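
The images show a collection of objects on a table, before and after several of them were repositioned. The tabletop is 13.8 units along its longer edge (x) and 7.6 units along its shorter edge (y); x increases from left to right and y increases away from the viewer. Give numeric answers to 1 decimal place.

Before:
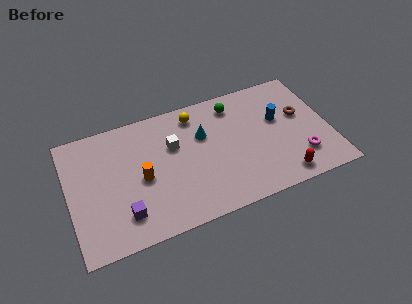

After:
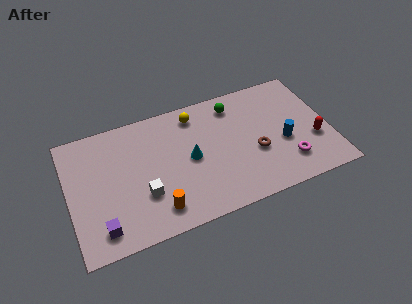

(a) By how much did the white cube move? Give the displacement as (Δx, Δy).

(-1.8, -2.4)

From the two frames, the white cube sits at roughly (5.6, 4.9) before and (3.8, 2.5) after.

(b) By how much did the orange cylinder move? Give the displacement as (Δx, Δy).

(0.6, -2.1)

The orange cylinder was at about (3.8, 3.5) and moved to about (4.4, 1.4).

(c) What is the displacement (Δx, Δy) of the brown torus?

(-2.6, -1.5)

From the two frames, the brown torus sits at roughly (12.4, 4.5) before and (9.8, 3.0) after.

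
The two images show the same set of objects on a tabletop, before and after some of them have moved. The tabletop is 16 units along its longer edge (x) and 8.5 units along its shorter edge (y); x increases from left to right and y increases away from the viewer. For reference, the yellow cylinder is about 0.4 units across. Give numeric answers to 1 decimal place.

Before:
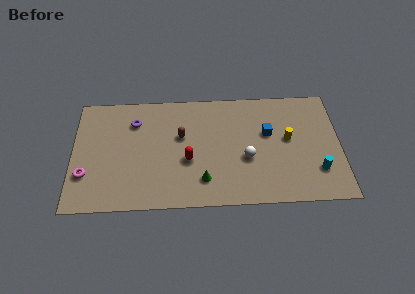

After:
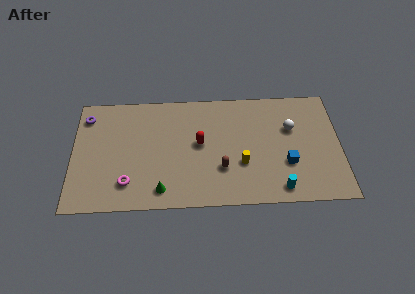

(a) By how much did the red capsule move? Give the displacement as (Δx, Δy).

(0.7, 1.2)

From the two frames, the red capsule sits at roughly (6.9, 3.4) before and (7.6, 4.6) after.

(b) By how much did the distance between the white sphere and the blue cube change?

+0.4

Before: roughly 2.2 units apart; after: 2.6. That's 0.4 units further apart.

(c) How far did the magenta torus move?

2.6

The magenta torus was near (0.8, 2.6) before and (3.3, 1.9) after, so it travelled √(2.5² + 0.7²) ≈ 2.6 units.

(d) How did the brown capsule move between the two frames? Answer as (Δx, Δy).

(2.4, -2.5)

The brown capsule was at about (6.5, 5.2) and moved to about (8.9, 2.7).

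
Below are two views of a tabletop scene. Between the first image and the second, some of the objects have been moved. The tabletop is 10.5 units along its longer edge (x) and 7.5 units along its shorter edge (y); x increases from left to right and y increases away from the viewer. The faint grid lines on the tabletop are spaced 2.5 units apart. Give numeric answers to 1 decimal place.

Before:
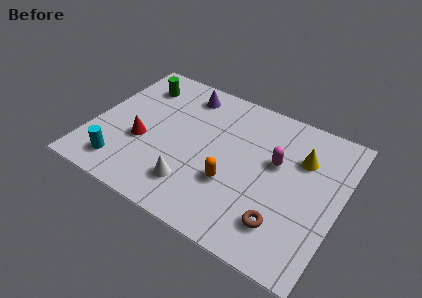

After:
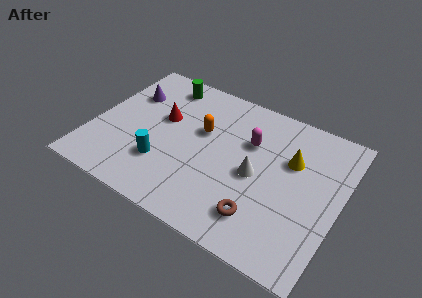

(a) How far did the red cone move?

1.7

The red cone moved from about (2.2, 2.9) to (2.8, 4.5), a distance of √(0.6² + 1.6²) ≈ 1.7.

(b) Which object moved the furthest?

the white cone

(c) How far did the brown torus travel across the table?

0.9

The brown torus moved from about (8.4, 1.7) to (7.5, 1.6), a distance of √(0.9² + 0.1²) ≈ 0.9.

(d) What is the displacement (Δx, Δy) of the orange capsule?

(-1.6, 2.0)

From the two frames, the orange capsule sits at roughly (6.1, 2.6) before and (4.5, 4.6) after.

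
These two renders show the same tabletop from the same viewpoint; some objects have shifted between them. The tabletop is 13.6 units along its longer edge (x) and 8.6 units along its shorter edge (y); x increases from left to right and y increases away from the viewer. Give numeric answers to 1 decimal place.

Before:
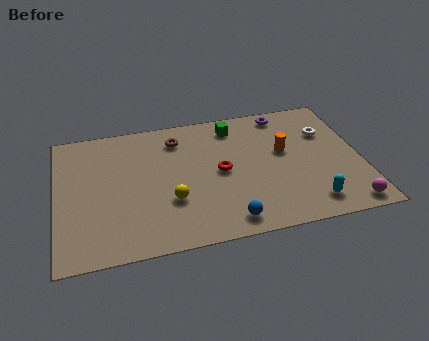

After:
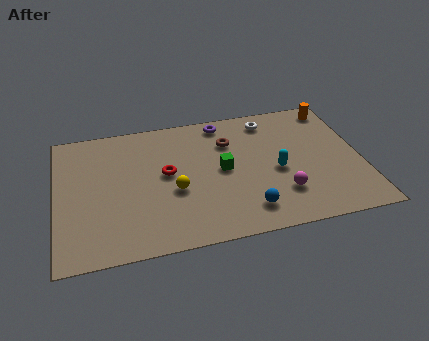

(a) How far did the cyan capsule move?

2.7

The cyan capsule was near (11.1, 1.4) before and (9.8, 3.8) after, so it travelled √(1.3² + 2.4²) ≈ 2.7 units.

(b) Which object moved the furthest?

the orange cylinder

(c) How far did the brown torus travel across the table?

2.4

The brown torus was near (5.5, 6.9) before and (7.8, 6.2) after, so it travelled √(2.3² + 0.7²) ≈ 2.4 units.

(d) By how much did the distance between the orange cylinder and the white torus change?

+0.8

They were about 2.2 units apart before and 3.0 after — 0.8 units further apart.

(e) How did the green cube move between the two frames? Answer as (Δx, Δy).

(-0.7, -2.8)

The green cube started near (8.1, 7.2) and ended near (7.4, 4.4).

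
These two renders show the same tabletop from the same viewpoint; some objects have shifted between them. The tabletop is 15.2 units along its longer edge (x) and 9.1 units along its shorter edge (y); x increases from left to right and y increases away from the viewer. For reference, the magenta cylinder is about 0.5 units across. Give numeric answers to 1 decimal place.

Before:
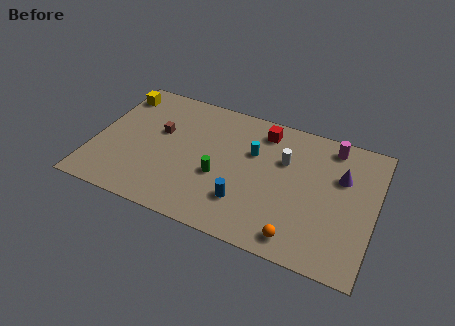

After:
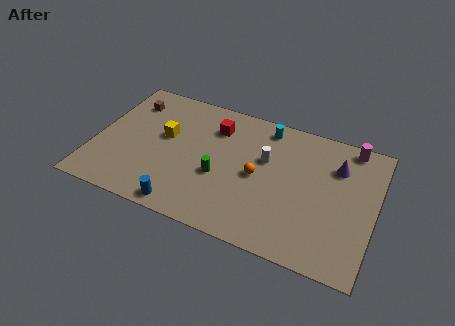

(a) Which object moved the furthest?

the orange sphere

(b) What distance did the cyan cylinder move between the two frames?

2.1

The cyan cylinder was near (8.5, 5.9) before and (9.0, 7.9) after, so it travelled √(0.5² + 2.0²) ≈ 2.1 units.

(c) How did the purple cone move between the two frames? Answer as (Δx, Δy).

(-0.3, 0.6)

The purple cone was at about (13.3, 6.0) and moved to about (13.0, 6.6).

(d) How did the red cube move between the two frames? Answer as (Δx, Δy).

(-2.6, -0.7)

The red cube started near (8.9, 7.6) and ended near (6.3, 6.9).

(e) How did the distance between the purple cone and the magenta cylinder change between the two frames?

-0.3

They were about 2.0 units apart before and 1.7 after — 0.3 units closer together.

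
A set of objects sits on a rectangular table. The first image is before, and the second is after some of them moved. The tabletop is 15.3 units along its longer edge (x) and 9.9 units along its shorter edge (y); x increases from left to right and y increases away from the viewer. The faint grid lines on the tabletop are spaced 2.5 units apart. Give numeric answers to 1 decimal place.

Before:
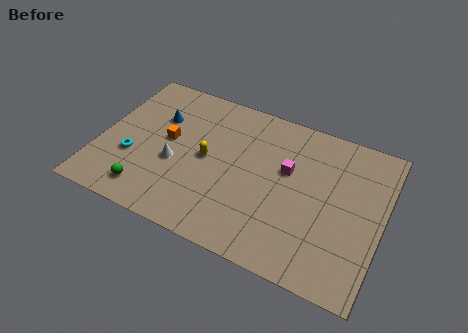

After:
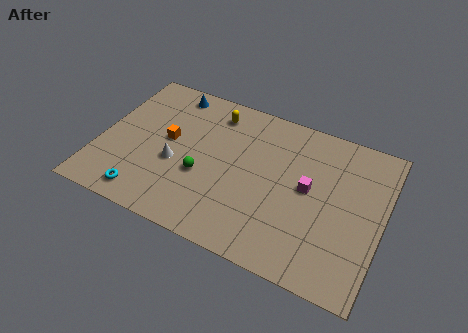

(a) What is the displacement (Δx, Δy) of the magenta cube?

(1.2, -0.7)

From the two frames, the magenta cube sits at roughly (10.1, 6.0) before and (11.3, 5.3) after.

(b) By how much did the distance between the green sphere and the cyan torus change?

+1.6

The distance was about 2.2 in the first image and 3.8 in the second, so they moved 1.6 units further apart.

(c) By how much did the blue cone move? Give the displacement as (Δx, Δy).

(0.4, 2.0)

The blue cone was at about (2.9, 6.7) and moved to about (3.3, 8.7).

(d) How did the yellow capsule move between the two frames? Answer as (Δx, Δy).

(0.0, 3.2)

The yellow capsule was at about (5.8, 5.0) and moved to about (5.8, 8.2).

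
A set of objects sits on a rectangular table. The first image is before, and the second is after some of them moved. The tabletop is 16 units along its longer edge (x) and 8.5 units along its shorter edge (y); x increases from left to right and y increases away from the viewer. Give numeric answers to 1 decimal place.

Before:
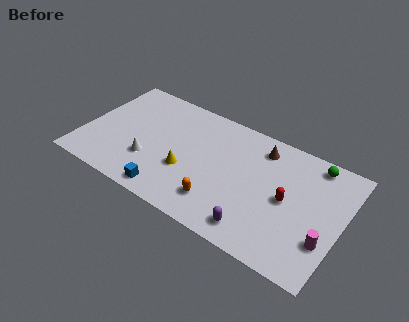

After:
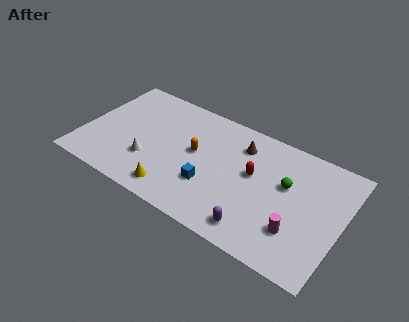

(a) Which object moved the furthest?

the orange capsule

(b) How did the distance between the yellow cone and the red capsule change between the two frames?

-0.5

Before: roughly 6.2 units apart; after: 5.7. That's 0.5 units closer together.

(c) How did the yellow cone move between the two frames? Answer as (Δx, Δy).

(-0.5, -1.8)

From the two frames, the yellow cone sits at roughly (6.6, 3.1) before and (6.1, 1.3) after.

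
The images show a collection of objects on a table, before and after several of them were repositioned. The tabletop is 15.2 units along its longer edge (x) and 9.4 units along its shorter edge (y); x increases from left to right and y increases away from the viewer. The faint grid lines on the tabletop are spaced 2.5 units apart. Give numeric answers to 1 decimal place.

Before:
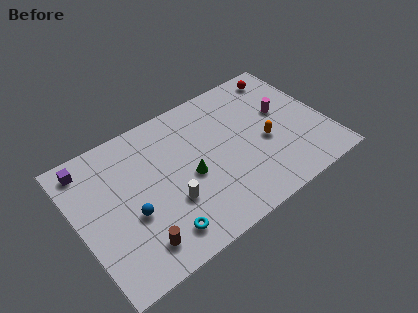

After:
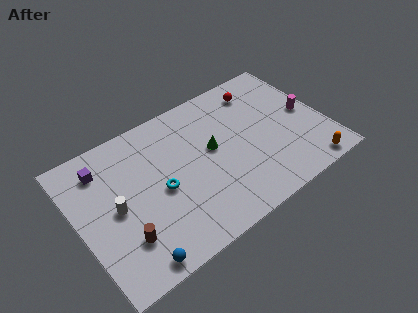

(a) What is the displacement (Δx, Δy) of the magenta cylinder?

(1.4, -0.8)

From the two frames, the magenta cylinder sits at roughly (12.8, 5.5) before and (14.2, 4.7) after.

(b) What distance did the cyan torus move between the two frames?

2.7

The cyan torus was near (4.4, 1.6) before and (4.9, 4.3) after, so it travelled √(0.5² + 2.7²) ≈ 2.7 units.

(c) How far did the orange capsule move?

3.7

The orange capsule moved from about (11.4, 4.0) to (13.5, 0.9), a distance of √(2.1² + 3.1²) ≈ 3.7.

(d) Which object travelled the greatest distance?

the orange capsule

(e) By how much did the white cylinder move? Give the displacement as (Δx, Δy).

(-3.1, 1.4)

From the two frames, the white cylinder sits at roughly (5.3, 3.2) before and (2.2, 4.6) after.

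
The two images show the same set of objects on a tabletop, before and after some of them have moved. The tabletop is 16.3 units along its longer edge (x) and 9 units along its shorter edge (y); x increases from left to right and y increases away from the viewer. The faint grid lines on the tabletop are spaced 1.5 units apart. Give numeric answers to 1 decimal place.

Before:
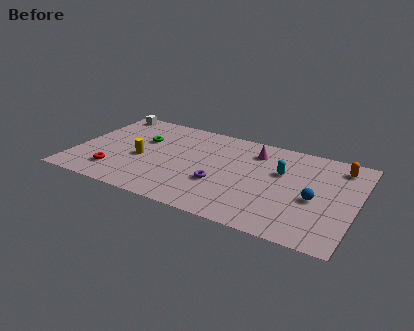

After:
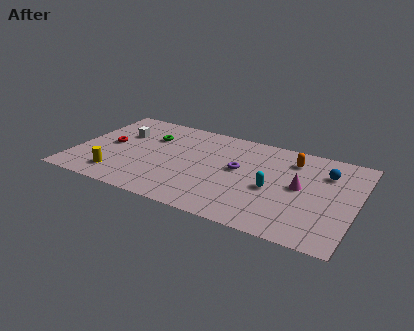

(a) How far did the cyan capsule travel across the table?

1.8

The cyan capsule moved from about (11.9, 5.7) to (11.6, 3.9), a distance of √(0.3² + 1.8²) ≈ 1.8.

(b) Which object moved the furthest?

the magenta cone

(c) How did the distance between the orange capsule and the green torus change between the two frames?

-3.2

Before: roughly 11.5 units apart; after: 8.3. That's 3.2 units closer together.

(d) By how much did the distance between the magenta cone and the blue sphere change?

-2.7

They were about 5.0 units apart before and 2.3 after — 2.7 units closer together.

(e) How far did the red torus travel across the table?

2.7

The red torus moved from about (2.6, 2.0) to (1.9, 4.6), a distance of √(0.7² + 2.6²) ≈ 2.7.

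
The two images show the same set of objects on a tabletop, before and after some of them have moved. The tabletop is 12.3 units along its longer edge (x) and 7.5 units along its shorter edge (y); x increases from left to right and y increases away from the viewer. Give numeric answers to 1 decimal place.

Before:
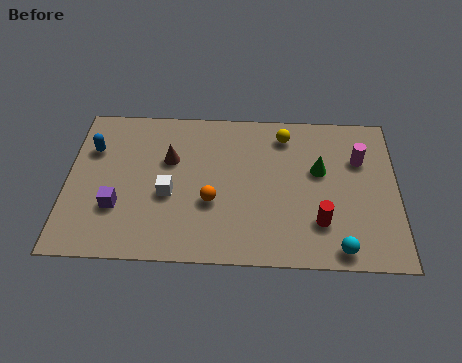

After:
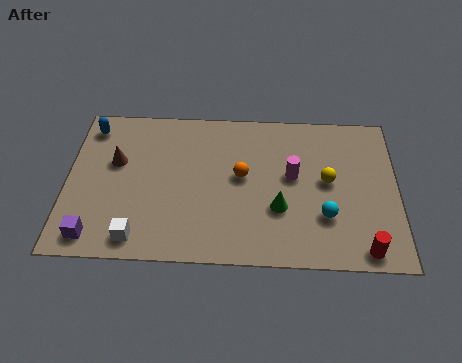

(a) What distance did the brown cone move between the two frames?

2.0

The brown cone moved from about (3.8, 4.8) to (1.8, 4.6), a distance of √(2.0² + 0.2²) ≈ 2.0.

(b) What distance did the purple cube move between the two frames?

1.6

From (1.9, 2.4) to (1.1, 1.0), the purple cube covered √(0.8² + 1.4²) ≈ 1.6 units.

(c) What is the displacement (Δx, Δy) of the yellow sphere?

(1.6, -2.2)

The yellow sphere was at about (8.1, 6.2) and moved to about (9.7, 4.0).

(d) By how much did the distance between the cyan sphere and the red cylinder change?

+0.7

They were about 1.4 units apart before and 2.1 after — 0.7 units further apart.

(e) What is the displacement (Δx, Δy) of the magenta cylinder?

(-2.5, -0.9)

From the two frames, the magenta cylinder sits at roughly (10.9, 5.1) before and (8.4, 4.2) after.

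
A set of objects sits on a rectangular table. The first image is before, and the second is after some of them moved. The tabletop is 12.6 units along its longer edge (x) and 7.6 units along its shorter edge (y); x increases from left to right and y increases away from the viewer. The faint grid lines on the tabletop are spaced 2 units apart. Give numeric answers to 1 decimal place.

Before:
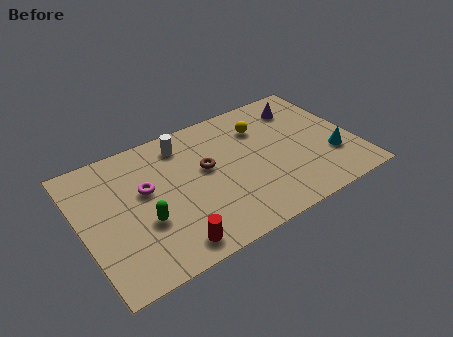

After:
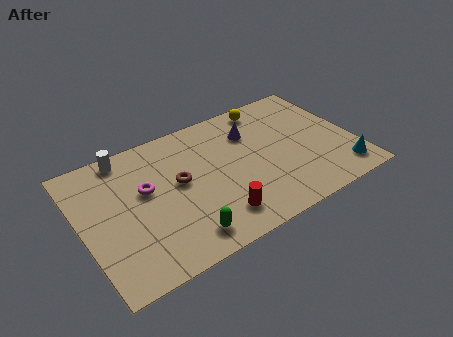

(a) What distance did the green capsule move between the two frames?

2.2

The green capsule was near (2.7, 2.8) before and (4.2, 1.2) after, so it travelled √(1.5² + 1.6²) ≈ 2.2 units.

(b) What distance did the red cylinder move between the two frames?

2.3

From (3.6, 1.0) to (5.8, 1.5), the red cylinder covered √(2.2² + 0.5²) ≈ 2.3 units.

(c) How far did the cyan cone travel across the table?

1.1

The cyan cone moved from about (11.4, 2.4) to (11.7, 1.3), a distance of √(0.3² + 1.1²) ≈ 1.1.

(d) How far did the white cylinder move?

2.6

The white cylinder was near (5.0, 6.3) before and (2.4, 6.8) after, so it travelled √(2.6² + 0.5²) ≈ 2.6 units.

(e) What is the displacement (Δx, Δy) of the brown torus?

(-1.3, -0.2)

From the two frames, the brown torus sits at roughly (5.8, 4.4) before and (4.5, 4.2) after.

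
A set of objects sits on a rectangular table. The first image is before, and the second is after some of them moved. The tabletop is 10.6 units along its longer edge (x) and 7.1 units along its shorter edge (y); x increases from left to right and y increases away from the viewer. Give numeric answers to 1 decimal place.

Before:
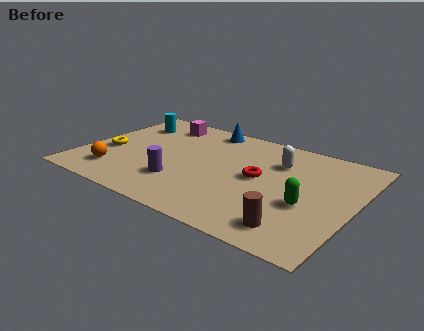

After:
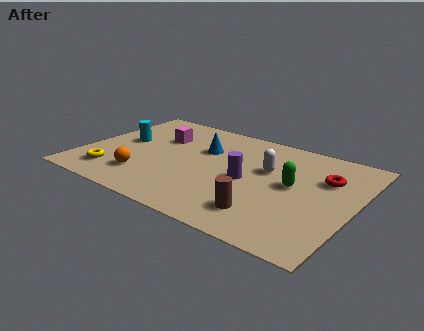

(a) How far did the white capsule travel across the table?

0.8

The white capsule was near (7.4, 5.1) before and (7.1, 4.4) after, so it travelled √(0.3² + 0.7²) ≈ 0.8 units.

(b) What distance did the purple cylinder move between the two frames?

2.7

The purple cylinder was near (4.1, 2.0) before and (6.5, 3.3) after, so it travelled √(2.4² + 1.3²) ≈ 2.7 units.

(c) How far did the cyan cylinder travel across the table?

1.5

The cyan cylinder moved from about (1.3, 5.4) to (1.4, 3.9), a distance of √(0.1² + 1.5²) ≈ 1.5.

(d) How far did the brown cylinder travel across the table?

1.2

The brown cylinder moved from about (8.7, 1.2) to (7.5, 1.5), a distance of √(1.2² + 0.3²) ≈ 1.2.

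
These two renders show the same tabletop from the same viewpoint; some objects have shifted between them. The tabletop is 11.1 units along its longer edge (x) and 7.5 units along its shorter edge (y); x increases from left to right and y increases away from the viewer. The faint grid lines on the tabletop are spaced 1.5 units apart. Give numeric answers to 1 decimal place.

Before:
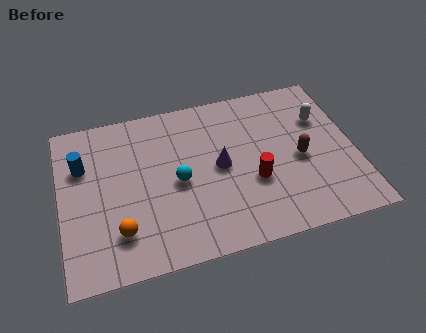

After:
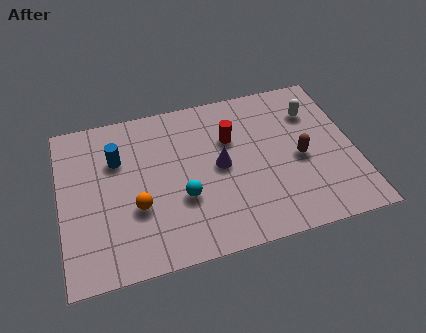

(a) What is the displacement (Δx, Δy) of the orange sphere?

(0.7, 0.9)

The orange sphere was at about (2.1, 1.8) and moved to about (2.8, 2.7).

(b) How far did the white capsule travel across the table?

0.5

The white capsule was near (10.0, 5.1) before and (9.7, 5.5) after, so it travelled √(0.3² + 0.4²) ≈ 0.5 units.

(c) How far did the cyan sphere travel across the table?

0.8

The cyan sphere moved from about (4.4, 3.5) to (4.5, 2.7), a distance of √(0.1² + 0.8²) ≈ 0.8.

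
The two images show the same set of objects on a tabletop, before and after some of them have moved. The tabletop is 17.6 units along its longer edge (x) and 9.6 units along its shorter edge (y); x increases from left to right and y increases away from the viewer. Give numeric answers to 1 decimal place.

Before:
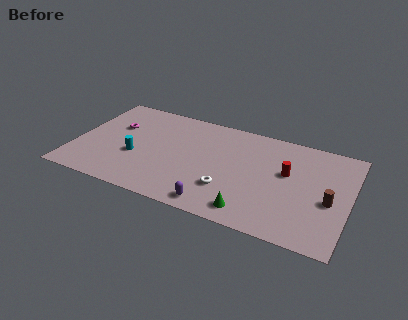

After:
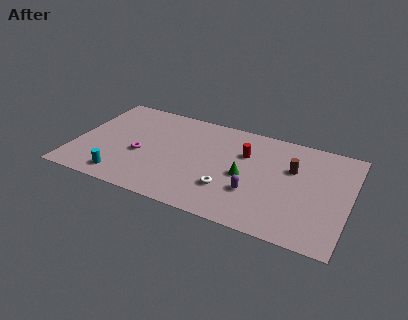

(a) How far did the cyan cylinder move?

2.4

From (4.0, 3.7) to (3.4, 1.4), the cyan cylinder covered √(0.6² + 2.3²) ≈ 2.4 units.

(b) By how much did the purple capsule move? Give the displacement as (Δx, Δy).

(2.2, 2.0)

The purple capsule was at about (9.5, 1.1) and moved to about (11.7, 3.1).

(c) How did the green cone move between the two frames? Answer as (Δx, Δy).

(-0.7, 3.0)

The green cone started near (11.7, 1.4) and ended near (11.0, 4.4).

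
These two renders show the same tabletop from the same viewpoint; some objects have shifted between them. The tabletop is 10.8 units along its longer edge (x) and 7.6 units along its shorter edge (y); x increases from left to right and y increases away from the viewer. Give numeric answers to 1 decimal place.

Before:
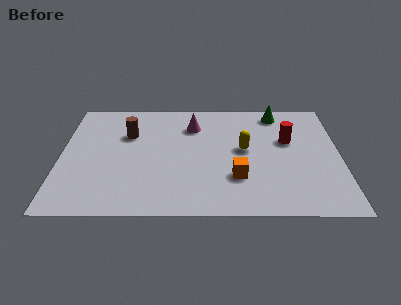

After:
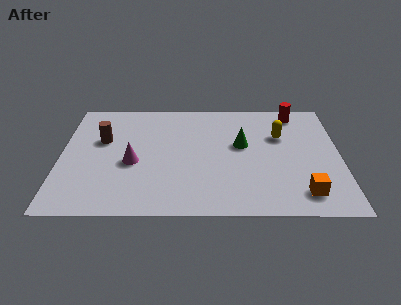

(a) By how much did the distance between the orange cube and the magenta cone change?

+3.0

Before: roughly 3.8 units apart; after: 6.8. That's 3.0 units further apart.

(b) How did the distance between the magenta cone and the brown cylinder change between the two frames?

-0.7

They were about 2.6 units apart before and 1.9 after — 0.7 units closer together.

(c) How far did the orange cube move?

2.7

From (6.8, 2.3) to (9.3, 1.3), the orange cube covered √(2.5² + 1.0²) ≈ 2.7 units.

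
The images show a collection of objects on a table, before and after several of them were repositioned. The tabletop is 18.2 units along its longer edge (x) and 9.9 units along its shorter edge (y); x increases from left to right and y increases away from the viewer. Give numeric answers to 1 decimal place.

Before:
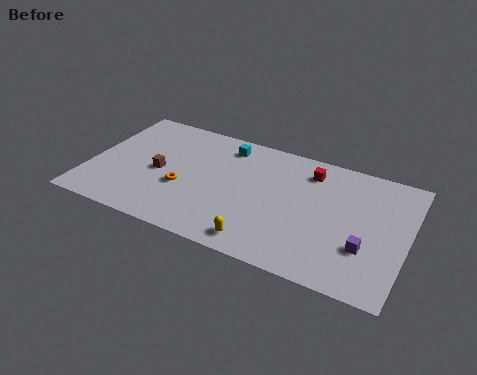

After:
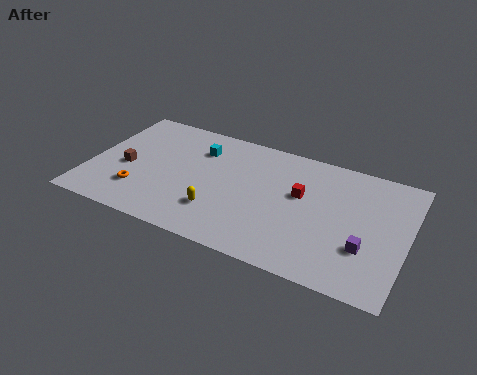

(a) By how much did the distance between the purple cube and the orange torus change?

+2.4

The distance was about 10.5 in the first image and 12.9 in the second, so they moved 2.4 units further apart.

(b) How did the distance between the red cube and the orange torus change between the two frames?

+1.5

The distance was about 8.1 in the first image and 9.6 in the second, so they moved 1.5 units further apart.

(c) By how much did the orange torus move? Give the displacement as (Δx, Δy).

(-2.4, -1.2)

From the two frames, the orange torus sits at roughly (5.5, 3.8) before and (3.1, 2.6) after.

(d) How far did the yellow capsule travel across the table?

3.0

The yellow capsule was near (10.3, 1.3) before and (7.7, 2.7) after, so it travelled √(2.6² + 1.4²) ≈ 3.0 units.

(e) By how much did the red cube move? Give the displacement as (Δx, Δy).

(-0.3, -2.1)

From the two frames, the red cube sits at roughly (12.4, 8.0) before and (12.1, 5.9) after.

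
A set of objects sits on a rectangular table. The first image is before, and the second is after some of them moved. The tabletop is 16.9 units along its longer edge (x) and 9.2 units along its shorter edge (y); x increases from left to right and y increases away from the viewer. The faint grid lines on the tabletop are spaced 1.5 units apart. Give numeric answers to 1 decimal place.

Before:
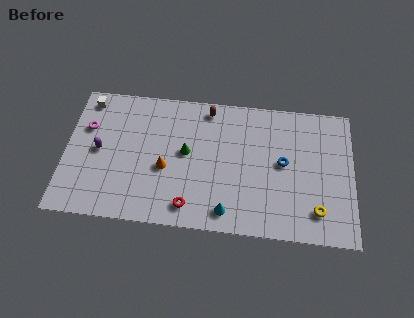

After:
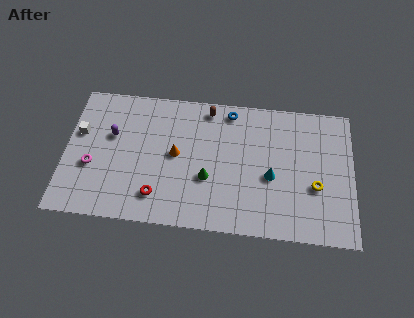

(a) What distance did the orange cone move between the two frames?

1.2

The orange cone was near (5.9, 3.8) before and (6.5, 4.8) after, so it travelled √(0.6² + 1.0²) ≈ 1.2 units.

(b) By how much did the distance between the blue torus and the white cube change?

-2.9

They were about 12.0 units apart before and 9.1 after — 2.9 units closer together.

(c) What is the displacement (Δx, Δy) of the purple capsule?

(0.7, 1.1)

The purple capsule was at about (2.0, 4.6) and moved to about (2.7, 5.7).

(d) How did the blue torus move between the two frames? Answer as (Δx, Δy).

(-3.2, 3.2)

The blue torus was at about (12.8, 4.9) and moved to about (9.6, 8.1).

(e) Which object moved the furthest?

the blue torus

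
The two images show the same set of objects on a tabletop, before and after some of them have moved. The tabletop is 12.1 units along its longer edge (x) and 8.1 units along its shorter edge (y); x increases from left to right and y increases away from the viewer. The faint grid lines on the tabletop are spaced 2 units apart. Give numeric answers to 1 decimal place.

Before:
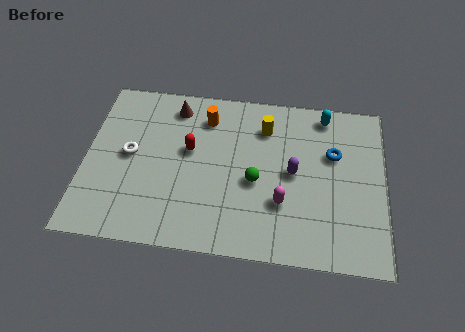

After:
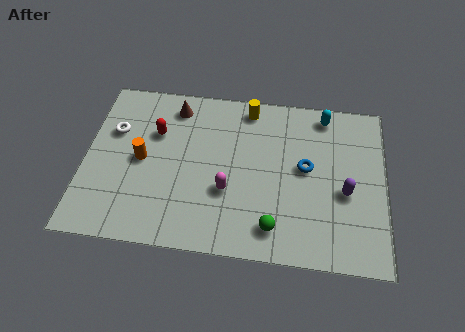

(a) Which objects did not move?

the brown cone and the cyan capsule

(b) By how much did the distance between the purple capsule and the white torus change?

+3.0

The distance was about 6.6 in the first image and 9.6 in the second, so they moved 3.0 units further apart.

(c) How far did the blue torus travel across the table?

1.4

The blue torus moved from about (10.0, 5.2) to (8.9, 4.4), a distance of √(1.1² + 0.8²) ≈ 1.4.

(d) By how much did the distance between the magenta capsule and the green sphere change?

+1.0

Before: roughly 1.4 units apart; after: 2.4. That's 1.0 units further apart.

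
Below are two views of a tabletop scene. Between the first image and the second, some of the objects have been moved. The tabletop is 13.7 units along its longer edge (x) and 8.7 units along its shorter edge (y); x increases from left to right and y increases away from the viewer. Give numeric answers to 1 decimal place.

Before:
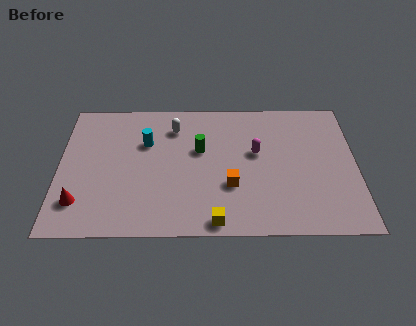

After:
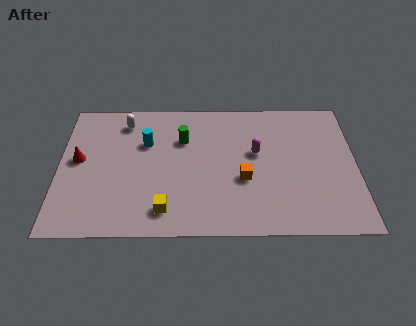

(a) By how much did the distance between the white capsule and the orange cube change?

+2.1

The distance was about 4.6 in the first image and 6.7 in the second, so they moved 2.1 units further apart.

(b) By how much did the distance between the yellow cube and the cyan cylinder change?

-1.5

They were about 5.9 units apart before and 4.4 after — 1.5 units closer together.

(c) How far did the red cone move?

2.7

From (1.0, 2.0) to (0.9, 4.7), the red cone covered √(0.1² + 2.7²) ≈ 2.7 units.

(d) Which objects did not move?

the magenta capsule and the cyan cylinder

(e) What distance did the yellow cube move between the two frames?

2.4

The yellow cube was near (7.2, 0.8) before and (4.9, 1.5) after, so it travelled √(2.3² + 0.7²) ≈ 2.4 units.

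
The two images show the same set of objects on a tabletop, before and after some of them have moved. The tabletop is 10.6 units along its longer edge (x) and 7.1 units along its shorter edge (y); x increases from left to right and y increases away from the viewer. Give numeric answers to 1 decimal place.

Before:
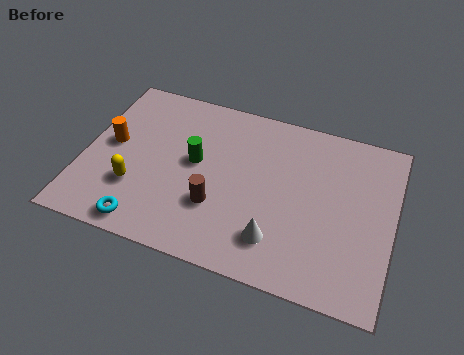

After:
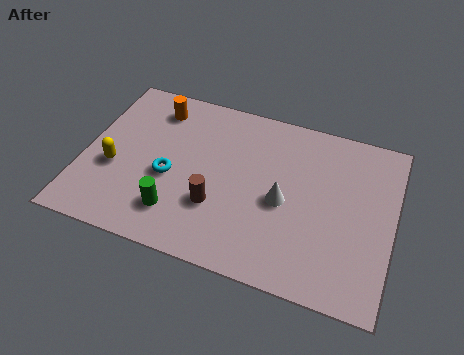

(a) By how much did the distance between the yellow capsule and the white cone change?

+0.9

They were about 4.9 units apart before and 5.8 after — 0.9 units further apart.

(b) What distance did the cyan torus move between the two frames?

2.3

From (2.4, 0.8) to (3.0, 3.0), the cyan torus covered √(0.6² + 2.2²) ≈ 2.3 units.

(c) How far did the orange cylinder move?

2.4

From (0.9, 3.8) to (2.2, 5.8), the orange cylinder covered √(1.3² + 2.0²) ≈ 2.4 units.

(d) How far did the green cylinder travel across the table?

2.3

The green cylinder moved from about (3.8, 3.9) to (3.4, 1.6), a distance of √(0.4² + 2.3²) ≈ 2.3.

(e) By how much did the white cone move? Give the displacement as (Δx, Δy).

(0.1, 1.6)

The white cone was at about (6.8, 1.6) and moved to about (6.9, 3.2).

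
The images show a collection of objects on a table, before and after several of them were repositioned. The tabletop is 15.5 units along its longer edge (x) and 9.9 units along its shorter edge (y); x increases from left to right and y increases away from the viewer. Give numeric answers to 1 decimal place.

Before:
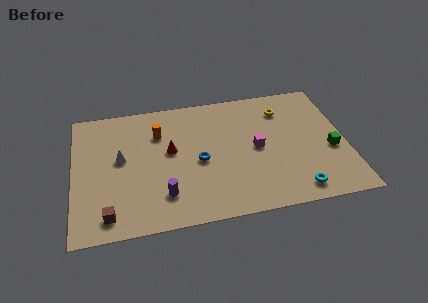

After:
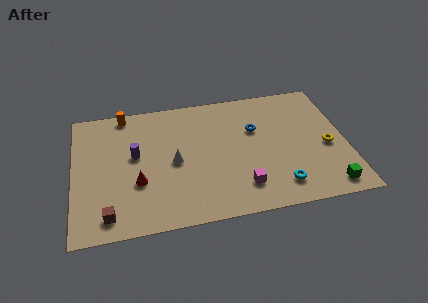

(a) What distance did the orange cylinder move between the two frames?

2.7

The orange cylinder moved from about (4.9, 7.1) to (3.0, 9.0), a distance of √(1.9² + 1.9²) ≈ 2.7.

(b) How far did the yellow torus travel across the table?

4.1

From (12.1, 7.7) to (14.4, 4.3), the yellow torus covered √(2.3² + 3.4²) ≈ 4.1 units.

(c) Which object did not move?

the brown cube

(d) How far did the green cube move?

2.8

From (14.6, 4.0) to (14.2, 1.2), the green cube covered √(0.4² + 2.8²) ≈ 2.8 units.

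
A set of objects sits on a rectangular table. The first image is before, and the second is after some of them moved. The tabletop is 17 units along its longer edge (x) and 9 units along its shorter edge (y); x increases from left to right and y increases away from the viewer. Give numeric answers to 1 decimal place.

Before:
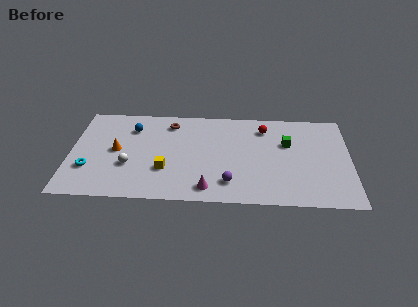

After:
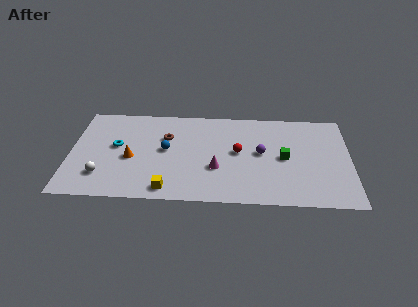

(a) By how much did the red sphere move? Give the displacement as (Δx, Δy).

(-1.6, -2.4)

The red sphere was at about (11.8, 7.2) and moved to about (10.2, 4.8).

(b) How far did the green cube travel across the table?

1.4

The green cube moved from about (13.2, 5.8) to (13.0, 4.4), a distance of √(0.2² + 1.4²) ≈ 1.4.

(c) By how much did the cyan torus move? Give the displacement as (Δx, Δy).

(1.6, 2.2)

The cyan torus started near (1.2, 2.8) and ended near (2.8, 5.0).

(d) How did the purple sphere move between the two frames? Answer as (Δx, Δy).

(1.9, 2.9)

The purple sphere was at about (9.7, 1.9) and moved to about (11.6, 4.8).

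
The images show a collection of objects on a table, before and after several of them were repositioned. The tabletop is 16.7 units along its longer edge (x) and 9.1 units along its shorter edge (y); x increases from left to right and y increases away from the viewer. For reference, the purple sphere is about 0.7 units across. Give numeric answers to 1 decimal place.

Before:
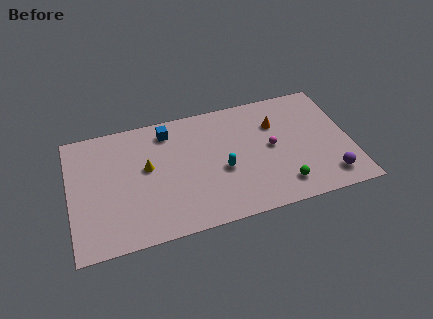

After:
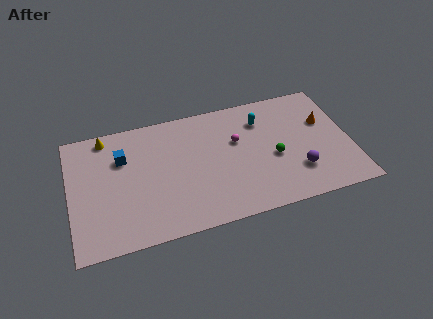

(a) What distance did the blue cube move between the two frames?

3.1

The blue cube was near (6.0, 7.6) before and (3.2, 6.3) after, so it travelled √(2.8² + 1.3²) ≈ 3.1 units.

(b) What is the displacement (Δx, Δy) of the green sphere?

(-0.3, 2.2)

The green sphere started near (12.4, 1.7) and ended near (12.1, 3.9).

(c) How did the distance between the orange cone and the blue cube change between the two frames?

+5.6

The distance was about 6.5 in the first image and 12.1 in the second, so they moved 5.6 units further apart.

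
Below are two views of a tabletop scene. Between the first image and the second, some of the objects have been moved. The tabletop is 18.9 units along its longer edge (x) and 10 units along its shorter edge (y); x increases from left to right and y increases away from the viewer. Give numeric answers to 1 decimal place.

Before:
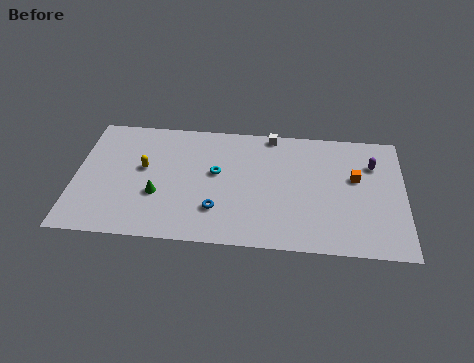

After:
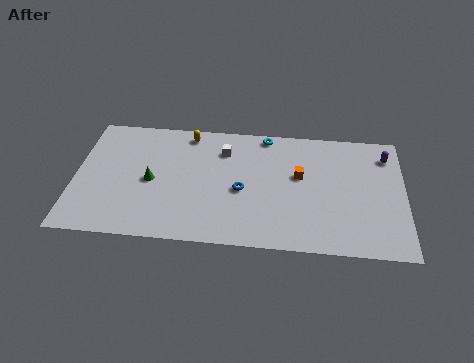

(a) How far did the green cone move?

1.2

The green cone moved from about (4.8, 3.6) to (4.4, 4.7), a distance of √(0.4² + 1.1²) ≈ 1.2.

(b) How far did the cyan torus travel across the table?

4.4

The cyan torus was near (8.1, 5.7) before and (10.9, 9.1) after, so it travelled √(2.8² + 3.4²) ≈ 4.4 units.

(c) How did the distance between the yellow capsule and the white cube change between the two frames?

-5.7

Before: roughly 8.1 units apart; after: 2.4. That's 5.7 units closer together.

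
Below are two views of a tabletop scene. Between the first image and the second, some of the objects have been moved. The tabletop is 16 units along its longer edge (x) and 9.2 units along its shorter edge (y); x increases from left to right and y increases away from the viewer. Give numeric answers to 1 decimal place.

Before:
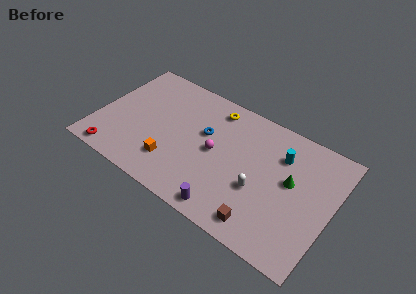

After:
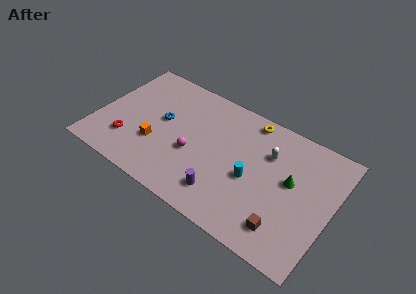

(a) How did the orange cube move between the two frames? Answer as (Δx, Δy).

(-1.3, 0.8)

From the two frames, the orange cube sits at roughly (5.5, 2.3) before and (4.2, 3.1) after.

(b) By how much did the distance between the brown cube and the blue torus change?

+3.2

Before: roughly 6.4 units apart; after: 9.6. That's 3.2 units further apart.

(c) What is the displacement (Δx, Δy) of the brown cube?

(1.4, 0.5)

From the two frames, the brown cube sits at roughly (11.9, 1.3) before and (13.3, 1.8) after.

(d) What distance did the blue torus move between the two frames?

2.9

From (7.2, 5.6) to (4.3, 5.1), the blue torus covered √(2.9² + 0.5²) ≈ 2.9 units.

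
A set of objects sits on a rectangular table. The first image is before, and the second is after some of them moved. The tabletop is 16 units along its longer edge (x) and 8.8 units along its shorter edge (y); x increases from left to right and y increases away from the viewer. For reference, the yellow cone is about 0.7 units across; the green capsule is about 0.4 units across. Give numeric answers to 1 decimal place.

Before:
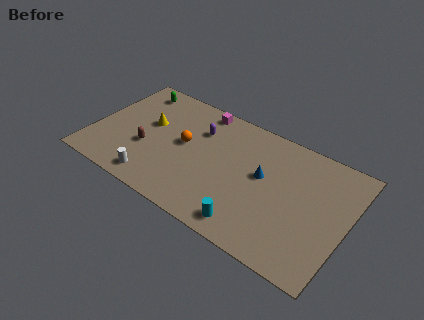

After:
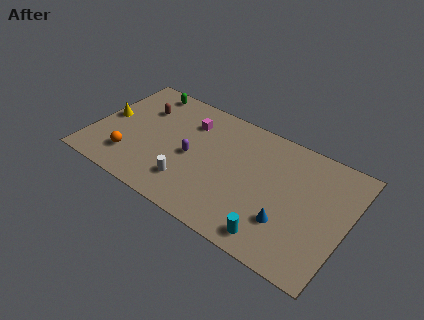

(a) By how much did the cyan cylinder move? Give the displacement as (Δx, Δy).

(1.5, 0.0)

From the two frames, the cyan cylinder sits at roughly (10.5, 1.2) before and (12.0, 1.2) after.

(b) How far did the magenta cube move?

1.4

From (6.2, 7.9) to (5.7, 6.6), the magenta cube covered √(0.5² + 1.3²) ≈ 1.4 units.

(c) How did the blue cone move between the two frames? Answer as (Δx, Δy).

(1.9, -2.4)

From the two frames, the blue cone sits at roughly (10.7, 5.0) before and (12.6, 2.6) after.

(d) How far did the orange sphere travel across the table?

4.0

The orange sphere moved from about (5.7, 4.8) to (2.7, 2.1), a distance of √(3.0² + 2.7²) ≈ 4.0.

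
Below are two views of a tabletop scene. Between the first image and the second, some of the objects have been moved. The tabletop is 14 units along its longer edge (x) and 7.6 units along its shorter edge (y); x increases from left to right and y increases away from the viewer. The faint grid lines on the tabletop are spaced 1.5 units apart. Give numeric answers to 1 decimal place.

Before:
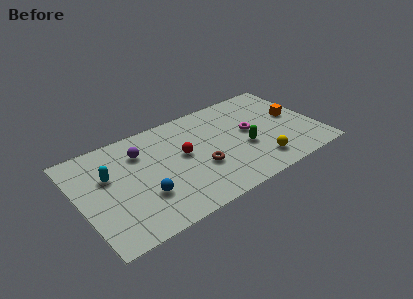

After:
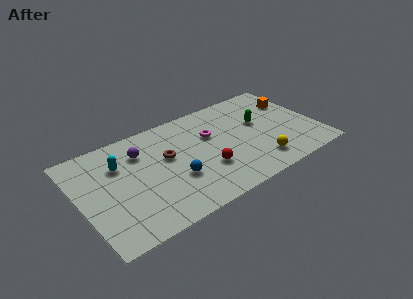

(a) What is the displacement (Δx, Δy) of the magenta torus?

(-2.2, 0.8)

The magenta torus was at about (10.1, 4.1) and moved to about (7.9, 4.9).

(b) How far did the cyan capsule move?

0.9

The cyan capsule moved from about (1.8, 4.8) to (2.5, 5.3), a distance of √(0.7² + 0.5²) ≈ 0.9.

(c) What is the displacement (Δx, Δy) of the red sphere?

(1.1, -1.7)

The red sphere was at about (6.1, 4.2) and moved to about (7.2, 2.5).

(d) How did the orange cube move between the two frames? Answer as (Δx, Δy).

(0.2, 1.2)

From the two frames, the orange cube sits at roughly (12.8, 4.1) before and (13.0, 5.3) after.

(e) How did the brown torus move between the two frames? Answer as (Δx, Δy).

(-1.7, 1.7)

The brown torus was at about (6.9, 2.8) and moved to about (5.2, 4.5).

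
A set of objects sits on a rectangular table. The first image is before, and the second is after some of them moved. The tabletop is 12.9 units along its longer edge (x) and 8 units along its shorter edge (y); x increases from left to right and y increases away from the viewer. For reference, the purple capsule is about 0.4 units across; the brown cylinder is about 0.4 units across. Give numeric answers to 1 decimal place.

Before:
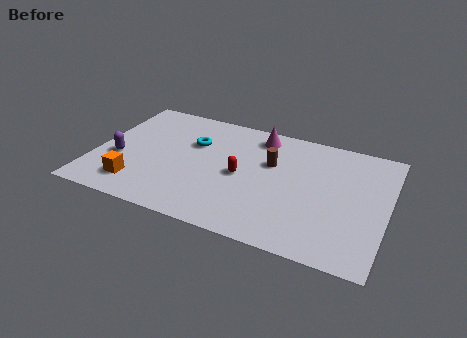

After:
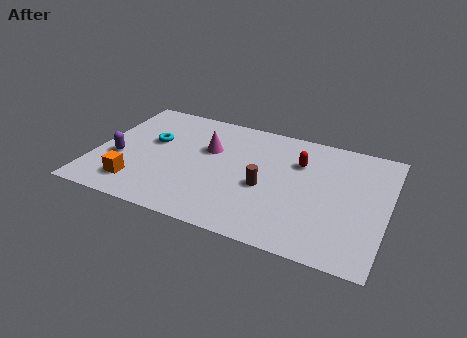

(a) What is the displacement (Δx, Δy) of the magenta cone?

(-2.1, -1.7)

From the two frames, the magenta cone sits at roughly (7.0, 6.8) before and (4.9, 5.1) after.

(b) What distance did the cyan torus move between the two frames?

1.9

The cyan torus moved from about (4.2, 5.3) to (2.4, 4.8), a distance of √(1.8² + 0.5²) ≈ 1.9.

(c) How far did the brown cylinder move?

1.7

From (7.7, 5.1) to (7.6, 3.4), the brown cylinder covered √(0.1² + 1.7²) ≈ 1.7 units.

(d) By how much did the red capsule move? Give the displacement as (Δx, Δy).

(2.4, 1.8)

The red capsule started near (6.5, 3.8) and ended near (8.9, 5.6).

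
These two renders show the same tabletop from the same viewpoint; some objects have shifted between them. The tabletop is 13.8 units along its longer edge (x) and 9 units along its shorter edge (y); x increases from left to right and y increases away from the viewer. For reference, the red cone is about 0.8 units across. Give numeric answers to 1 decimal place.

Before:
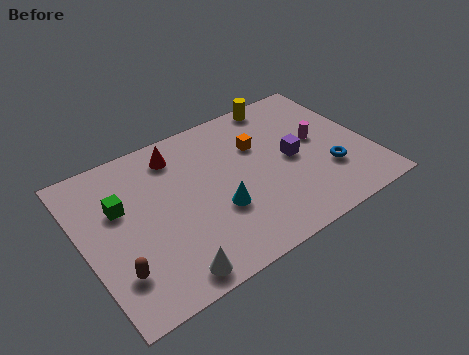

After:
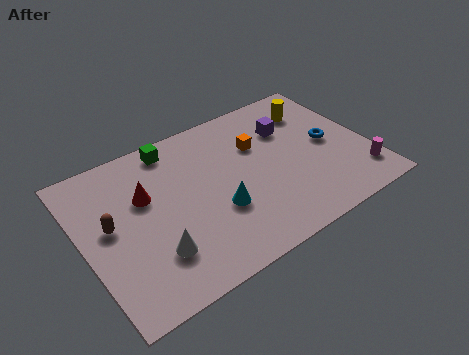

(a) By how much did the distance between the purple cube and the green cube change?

-2.6

The distance was about 8.3 in the first image and 5.7 in the second, so they moved 2.6 units closer together.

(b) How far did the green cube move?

3.6

The green cube was near (1.9, 5.7) before and (4.8, 7.9) after, so it travelled √(2.9² + 2.2²) ≈ 3.6 units.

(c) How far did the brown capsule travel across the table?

2.6

The brown capsule moved from about (1.2, 2.3) to (1.3, 4.9), a distance of √(0.1² + 2.6²) ≈ 2.6.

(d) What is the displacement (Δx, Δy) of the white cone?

(-0.4, 1.4)

The white cone started near (3.4, 1.0) and ended near (3.0, 2.4).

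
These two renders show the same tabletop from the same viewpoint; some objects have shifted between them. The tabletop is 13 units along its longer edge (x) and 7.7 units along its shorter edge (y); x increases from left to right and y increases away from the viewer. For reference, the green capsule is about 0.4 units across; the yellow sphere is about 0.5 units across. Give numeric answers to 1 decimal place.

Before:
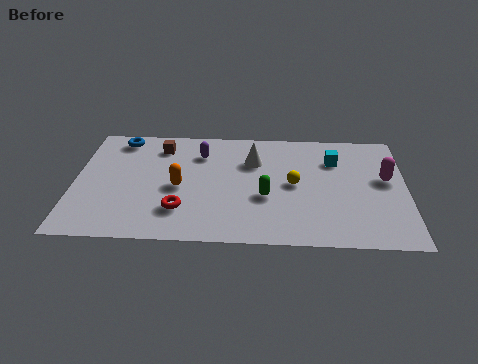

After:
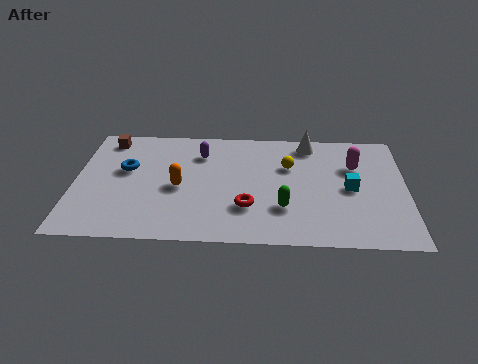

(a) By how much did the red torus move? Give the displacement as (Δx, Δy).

(2.6, 0.3)

The red torus was at about (4.2, 2.0) and moved to about (6.8, 2.3).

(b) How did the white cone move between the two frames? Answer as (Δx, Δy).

(2.2, 1.3)

The white cone started near (7.0, 5.4) and ended near (9.2, 6.7).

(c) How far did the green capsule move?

1.0

From (7.5, 3.0) to (8.2, 2.3), the green capsule covered √(0.7² + 0.7²) ≈ 1.0 units.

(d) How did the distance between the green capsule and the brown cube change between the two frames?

+2.9

They were about 5.3 units apart before and 8.2 after — 2.9 units further apart.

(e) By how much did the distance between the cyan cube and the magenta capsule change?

-0.8

They were about 2.3 units apart before and 1.5 after — 0.8 units closer together.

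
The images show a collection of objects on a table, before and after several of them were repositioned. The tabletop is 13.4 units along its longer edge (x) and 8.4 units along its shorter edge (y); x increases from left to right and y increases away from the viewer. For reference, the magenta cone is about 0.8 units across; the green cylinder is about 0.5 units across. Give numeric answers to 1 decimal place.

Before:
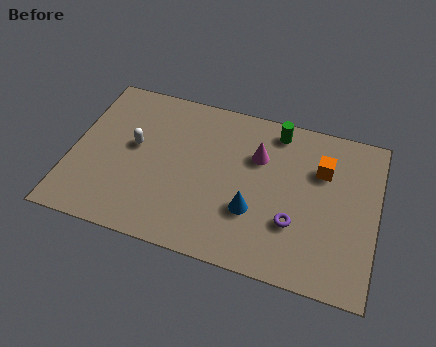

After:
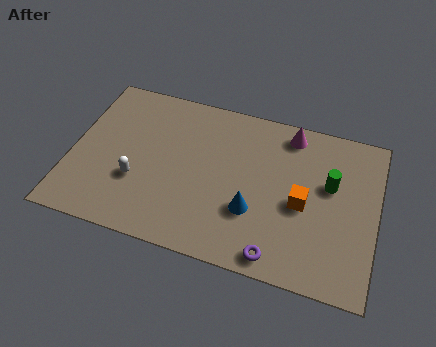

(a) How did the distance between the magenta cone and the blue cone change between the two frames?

+1.8

Before: roughly 2.9 units apart; after: 4.7. That's 1.8 units further apart.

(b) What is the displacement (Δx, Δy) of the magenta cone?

(1.3, 1.6)

The magenta cone started near (8.1, 5.7) and ended near (9.4, 7.3).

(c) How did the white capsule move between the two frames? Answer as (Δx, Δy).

(0.3, -1.8)

The white capsule started near (2.7, 4.7) and ended near (3.0, 2.9).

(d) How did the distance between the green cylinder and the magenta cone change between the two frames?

+1.2

The distance was about 1.7 in the first image and 2.9 in the second, so they moved 1.2 units further apart.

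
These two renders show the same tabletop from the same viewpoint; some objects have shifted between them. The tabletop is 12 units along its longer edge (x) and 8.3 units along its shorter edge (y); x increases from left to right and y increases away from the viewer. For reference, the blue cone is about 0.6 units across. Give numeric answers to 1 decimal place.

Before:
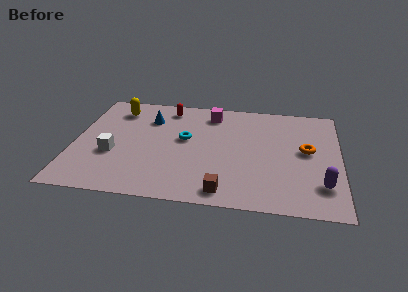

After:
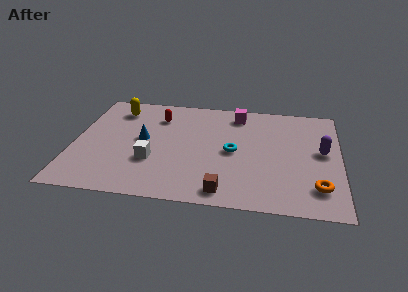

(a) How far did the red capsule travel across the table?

0.9

The red capsule moved from about (4.1, 7.1) to (3.7, 6.3), a distance of √(0.4² + 0.8²) ≈ 0.9.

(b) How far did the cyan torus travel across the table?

2.3

The cyan torus was near (5.0, 4.7) before and (7.2, 4.0) after, so it travelled √(2.2² + 0.7²) ≈ 2.3 units.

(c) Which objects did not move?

the yellow capsule and the brown cube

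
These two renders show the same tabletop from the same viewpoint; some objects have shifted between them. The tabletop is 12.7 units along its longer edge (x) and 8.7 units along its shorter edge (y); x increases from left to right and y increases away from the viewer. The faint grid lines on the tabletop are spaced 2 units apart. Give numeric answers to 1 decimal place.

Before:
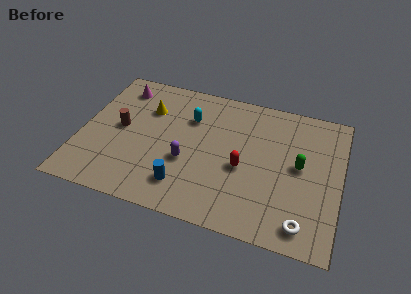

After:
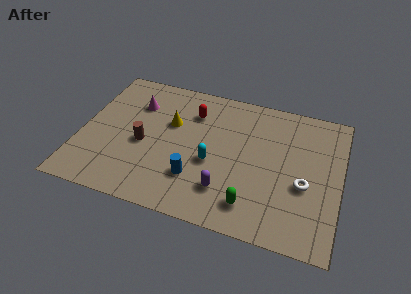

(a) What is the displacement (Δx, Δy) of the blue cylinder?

(0.5, 0.6)

The blue cylinder was at about (5.3, 1.8) and moved to about (5.8, 2.4).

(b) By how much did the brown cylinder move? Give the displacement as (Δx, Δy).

(1.2, -0.7)

The brown cylinder started near (1.9, 4.5) and ended near (3.1, 3.8).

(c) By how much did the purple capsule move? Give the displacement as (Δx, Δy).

(2.0, -1.2)

The purple capsule started near (5.3, 3.3) and ended near (7.3, 2.1).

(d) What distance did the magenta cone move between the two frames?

1.3

From (1.6, 7.2) to (2.5, 6.3), the magenta cone covered √(0.9² + 0.9²) ≈ 1.3 units.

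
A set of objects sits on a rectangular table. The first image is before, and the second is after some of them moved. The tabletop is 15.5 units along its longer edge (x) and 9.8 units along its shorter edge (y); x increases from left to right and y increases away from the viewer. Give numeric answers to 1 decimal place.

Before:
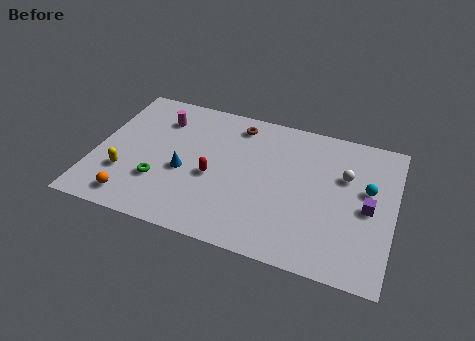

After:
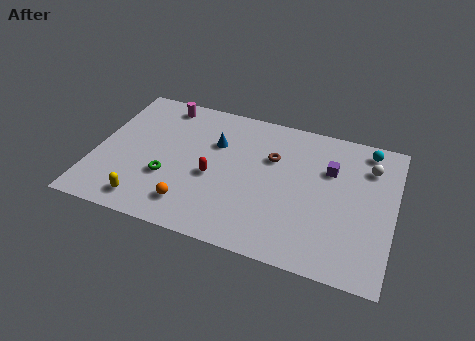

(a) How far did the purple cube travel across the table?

2.9

The purple cube was near (14.2, 4.6) before and (12.1, 6.6) after, so it travelled √(2.1² + 2.0²) ≈ 2.9 units.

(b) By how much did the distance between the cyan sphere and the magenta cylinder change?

-0.3

They were about 11.1 units apart before and 10.8 after — 0.3 units closer together.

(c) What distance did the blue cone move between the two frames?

2.9

The blue cone moved from about (4.7, 4.1) to (6.1, 6.6), a distance of √(1.4² + 2.5²) ≈ 2.9.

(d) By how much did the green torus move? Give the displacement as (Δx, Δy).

(0.4, 0.4)

The green torus started near (3.5, 3.0) and ended near (3.9, 3.4).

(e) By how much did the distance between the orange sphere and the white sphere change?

-1.3

Before: roughly 11.7 units apart; after: 10.4. That's 1.3 units closer together.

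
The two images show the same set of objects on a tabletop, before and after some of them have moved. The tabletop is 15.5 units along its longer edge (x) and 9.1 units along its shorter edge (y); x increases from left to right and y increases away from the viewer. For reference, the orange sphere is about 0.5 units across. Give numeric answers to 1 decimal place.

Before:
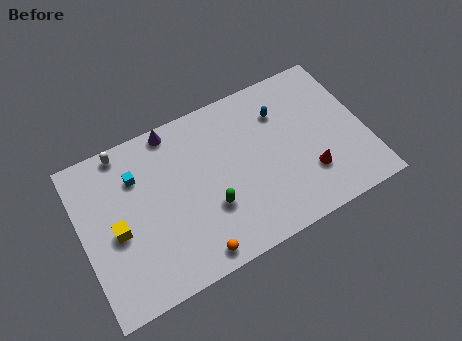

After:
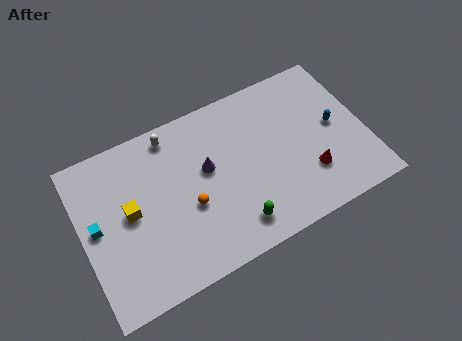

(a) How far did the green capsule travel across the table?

1.9

The green capsule moved from about (6.8, 3.1) to (7.9, 1.6), a distance of √(1.1² + 1.5²) ≈ 1.9.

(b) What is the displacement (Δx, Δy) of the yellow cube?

(0.8, 0.7)

The yellow cube was at about (1.8, 4.1) and moved to about (2.6, 4.8).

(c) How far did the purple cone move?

3.4

From (5.4, 8.3) to (6.9, 5.3), the purple cone covered √(1.5² + 3.0²) ≈ 3.4 units.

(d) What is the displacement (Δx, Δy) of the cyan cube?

(-2.4, -1.8)

The cyan cube was at about (3.2, 6.6) and moved to about (0.8, 4.8).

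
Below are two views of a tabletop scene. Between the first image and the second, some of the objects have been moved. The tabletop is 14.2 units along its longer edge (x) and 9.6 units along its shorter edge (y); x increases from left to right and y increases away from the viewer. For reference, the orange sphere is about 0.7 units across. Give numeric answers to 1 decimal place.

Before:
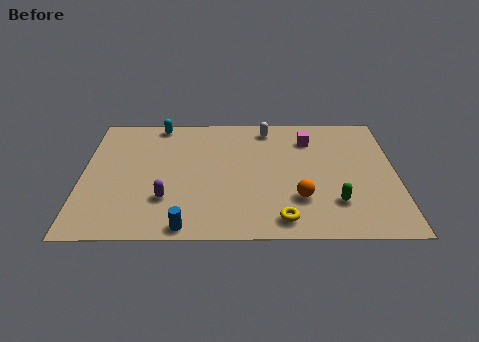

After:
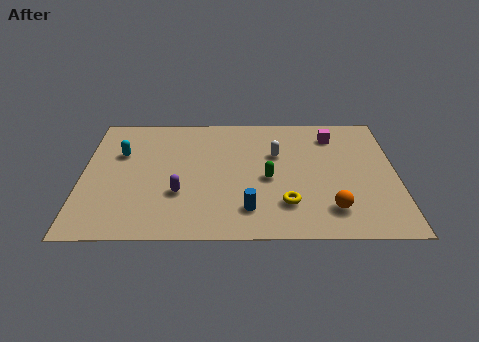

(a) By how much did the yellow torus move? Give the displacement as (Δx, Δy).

(0.2, 1.1)

The yellow torus was at about (9.0, 1.3) and moved to about (9.2, 2.4).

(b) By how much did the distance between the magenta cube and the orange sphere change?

+1.1

They were about 4.6 units apart before and 5.7 after — 1.1 units further apart.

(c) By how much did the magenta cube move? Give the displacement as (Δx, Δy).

(1.1, 0.3)

The magenta cube started near (10.3, 7.4) and ended near (11.4, 7.7).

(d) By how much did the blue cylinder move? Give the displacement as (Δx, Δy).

(2.8, 1.2)

The blue cylinder was at about (4.7, 0.8) and moved to about (7.5, 2.0).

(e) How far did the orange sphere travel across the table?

1.6

From (9.8, 2.8) to (11.2, 2.0), the orange sphere covered √(1.4² + 0.8²) ≈ 1.6 units.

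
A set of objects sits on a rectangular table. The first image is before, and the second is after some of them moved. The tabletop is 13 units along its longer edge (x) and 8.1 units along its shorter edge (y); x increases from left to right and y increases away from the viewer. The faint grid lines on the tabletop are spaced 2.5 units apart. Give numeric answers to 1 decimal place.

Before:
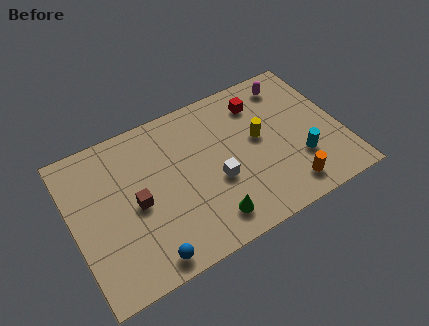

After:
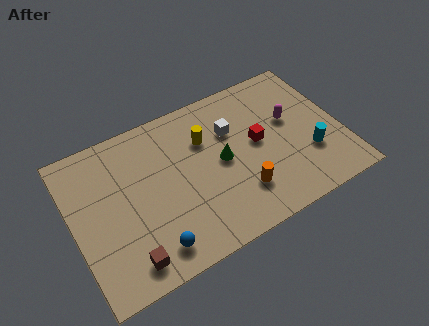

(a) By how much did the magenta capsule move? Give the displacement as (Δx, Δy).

(-0.3, -2.0)

The magenta capsule was at about (11.0, 6.8) and moved to about (10.7, 4.8).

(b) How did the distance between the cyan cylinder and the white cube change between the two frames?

+0.4

They were about 4.1 units apart before and 4.5 after — 0.4 units further apart.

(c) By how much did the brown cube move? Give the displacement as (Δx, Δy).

(-0.8, -2.6)

The brown cube started near (3.0, 3.8) and ended near (2.2, 1.2).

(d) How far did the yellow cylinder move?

2.7

The yellow cylinder moved from about (9.1, 4.5) to (6.6, 5.6), a distance of √(2.5² + 1.1²) ≈ 2.7.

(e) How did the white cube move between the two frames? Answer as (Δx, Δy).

(1.1, 2.3)

The white cube started near (6.8, 3.2) and ended near (7.9, 5.5).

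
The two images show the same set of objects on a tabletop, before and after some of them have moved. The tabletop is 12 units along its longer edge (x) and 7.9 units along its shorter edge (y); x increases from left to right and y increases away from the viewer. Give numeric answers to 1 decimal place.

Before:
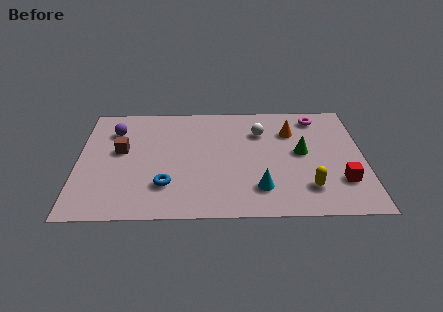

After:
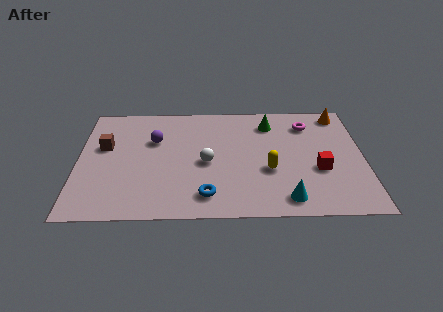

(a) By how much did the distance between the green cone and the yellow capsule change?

+0.9

The distance was about 2.4 in the first image and 3.3 in the second, so they moved 0.9 units further apart.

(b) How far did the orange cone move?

2.4

The orange cone moved from about (9.0, 5.7) to (11.1, 6.9), a distance of √(2.1² + 1.2²) ≈ 2.4.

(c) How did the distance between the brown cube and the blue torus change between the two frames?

+2.4

They were about 3.1 units apart before and 5.5 after — 2.4 units further apart.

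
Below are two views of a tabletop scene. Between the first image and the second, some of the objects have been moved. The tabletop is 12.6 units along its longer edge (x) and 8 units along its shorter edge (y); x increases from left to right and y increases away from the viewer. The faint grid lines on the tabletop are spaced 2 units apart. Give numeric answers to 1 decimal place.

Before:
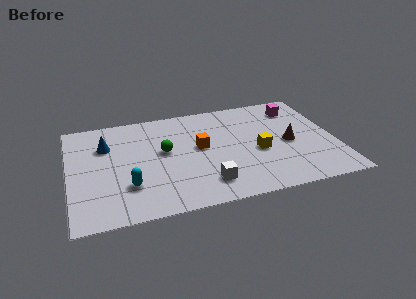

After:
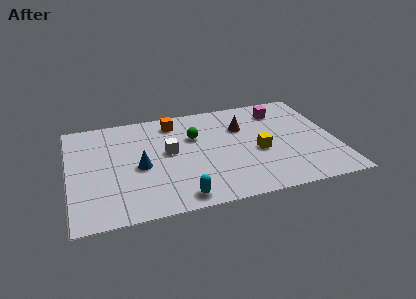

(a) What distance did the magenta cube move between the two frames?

0.8

The magenta cube moved from about (11.0, 6.4) to (10.2, 6.4), a distance of √(0.8² + 0.0²) ≈ 0.8.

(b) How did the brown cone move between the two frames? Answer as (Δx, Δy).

(-2.1, 1.8)

From the two frames, the brown cone sits at roughly (10.4, 3.7) before and (8.3, 5.5) after.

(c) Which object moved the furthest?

the white cube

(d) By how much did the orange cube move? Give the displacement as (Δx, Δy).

(-1.1, 2.3)

The orange cube was at about (6.2, 4.4) and moved to about (5.1, 6.7).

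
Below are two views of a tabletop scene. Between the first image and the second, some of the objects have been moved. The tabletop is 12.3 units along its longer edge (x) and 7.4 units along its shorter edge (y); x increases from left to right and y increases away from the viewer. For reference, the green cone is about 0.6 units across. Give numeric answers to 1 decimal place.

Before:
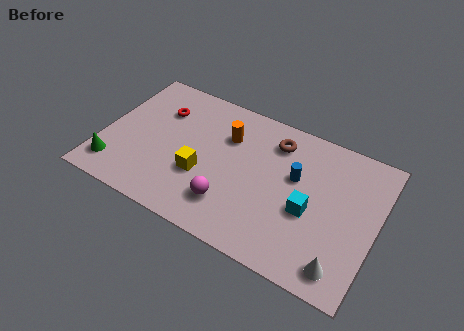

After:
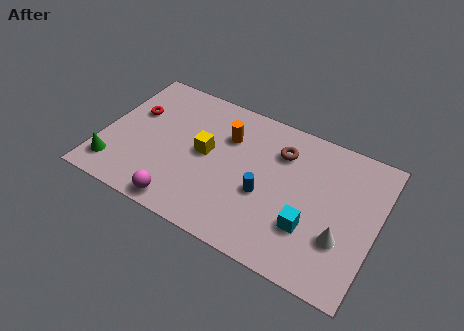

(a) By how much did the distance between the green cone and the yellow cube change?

+0.5

Before: roughly 4.0 units apart; after: 4.5. That's 0.5 units further apart.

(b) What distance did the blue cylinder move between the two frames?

1.9

The blue cylinder moved from about (8.6, 4.5) to (7.4, 3.0), a distance of √(1.2² + 1.5²) ≈ 1.9.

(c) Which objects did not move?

the green cone and the orange cylinder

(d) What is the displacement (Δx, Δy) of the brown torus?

(0.3, -0.4)

The brown torus started near (7.5, 5.9) and ended near (7.8, 5.5).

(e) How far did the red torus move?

1.3

The red torus was near (2.3, 5.3) before and (1.2, 4.7) after, so it travelled √(1.1² + 0.6²) ≈ 1.3 units.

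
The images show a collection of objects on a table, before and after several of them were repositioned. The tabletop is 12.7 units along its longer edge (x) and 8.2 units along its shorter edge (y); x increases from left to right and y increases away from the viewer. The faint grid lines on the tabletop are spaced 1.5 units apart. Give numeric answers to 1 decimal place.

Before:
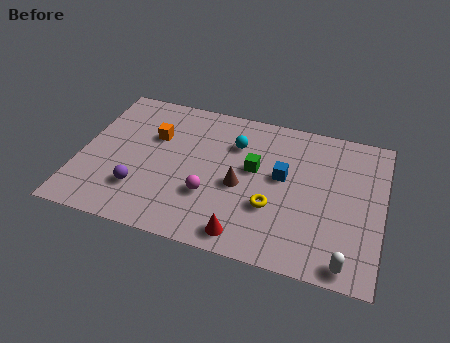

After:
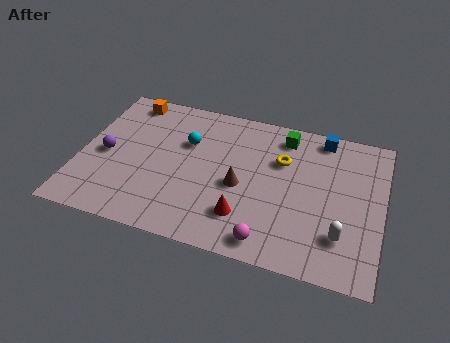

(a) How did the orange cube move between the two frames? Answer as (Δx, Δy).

(-1.3, 1.8)

The orange cube started near (3.0, 5.4) and ended near (1.7, 7.2).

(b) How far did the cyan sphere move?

2.1

The cyan sphere moved from about (6.4, 5.9) to (4.4, 5.4), a distance of √(2.0² + 0.5²) ≈ 2.1.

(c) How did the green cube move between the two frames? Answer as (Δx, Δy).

(1.1, 2.2)

The green cube started near (7.3, 4.7) and ended near (8.4, 6.9).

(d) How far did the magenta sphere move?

3.1

The magenta sphere was near (5.6, 2.7) before and (8.2, 1.0) after, so it travelled √(2.6² + 1.7²) ≈ 3.1 units.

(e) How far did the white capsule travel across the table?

1.3

The white capsule was near (11.4, 0.8) before and (11.1, 2.1) after, so it travelled √(0.3² + 1.3²) ≈ 1.3 units.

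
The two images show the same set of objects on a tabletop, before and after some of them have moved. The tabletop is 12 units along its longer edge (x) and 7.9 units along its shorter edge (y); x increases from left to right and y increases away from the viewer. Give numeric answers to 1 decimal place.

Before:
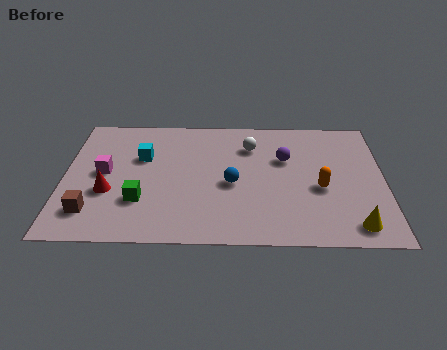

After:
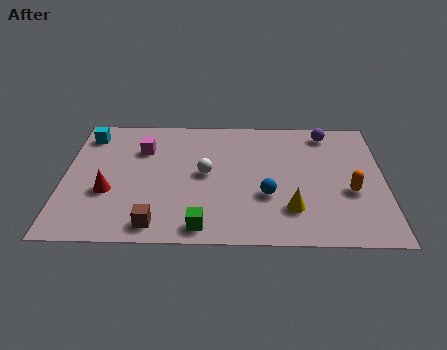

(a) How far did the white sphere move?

2.5

From (7.0, 5.9) to (5.3, 4.1), the white sphere covered √(1.7² + 1.8²) ≈ 2.5 units.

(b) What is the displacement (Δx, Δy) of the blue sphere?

(1.3, -0.7)

The blue sphere was at about (6.3, 3.5) and moved to about (7.6, 2.8).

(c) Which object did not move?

the red cone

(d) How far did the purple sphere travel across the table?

2.3

From (8.3, 5.1) to (9.9, 6.8), the purple sphere covered √(1.6² + 1.7²) ≈ 2.3 units.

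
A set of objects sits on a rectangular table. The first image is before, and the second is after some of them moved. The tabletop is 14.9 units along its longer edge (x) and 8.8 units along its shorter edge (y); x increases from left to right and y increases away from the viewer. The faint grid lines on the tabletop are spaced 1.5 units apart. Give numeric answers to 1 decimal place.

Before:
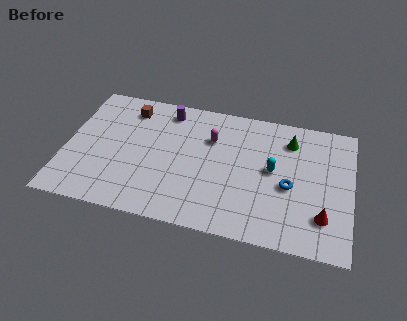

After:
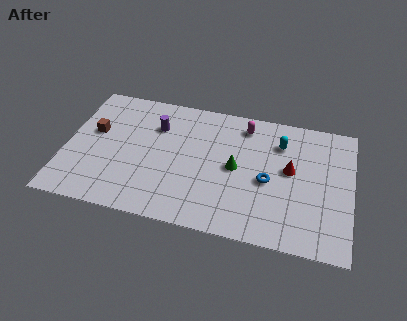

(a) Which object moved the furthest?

the green cone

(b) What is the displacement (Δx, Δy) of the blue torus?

(-1.1, 0.1)

The blue torus started near (11.7, 3.8) and ended near (10.6, 3.9).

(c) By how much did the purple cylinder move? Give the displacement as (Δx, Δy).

(-0.5, -1.2)

The purple cylinder was at about (5.1, 7.5) and moved to about (4.6, 6.3).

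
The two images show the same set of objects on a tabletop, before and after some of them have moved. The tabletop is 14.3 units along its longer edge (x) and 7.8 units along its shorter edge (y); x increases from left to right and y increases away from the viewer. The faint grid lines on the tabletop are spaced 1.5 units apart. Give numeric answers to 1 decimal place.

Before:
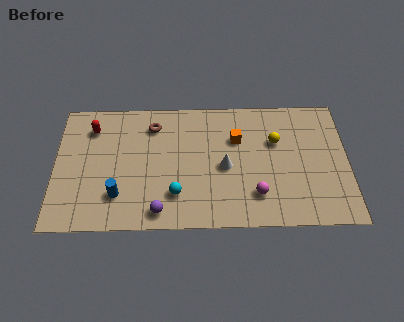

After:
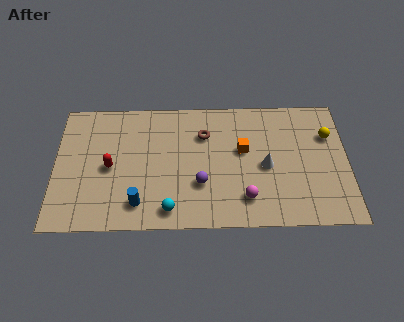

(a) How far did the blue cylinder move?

1.1

The blue cylinder was near (3.1, 2.0) before and (4.1, 1.5) after, so it travelled √(1.0² + 0.5²) ≈ 1.1 units.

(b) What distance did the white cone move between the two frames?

2.0

The white cone moved from about (8.3, 3.6) to (10.3, 3.6), a distance of √(2.0² + 0.0²) ≈ 2.0.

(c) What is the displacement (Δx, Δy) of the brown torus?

(2.5, -0.6)

The brown torus was at about (4.8, 6.2) and moved to about (7.3, 5.6).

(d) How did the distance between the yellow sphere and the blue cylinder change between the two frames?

+1.8

They were about 8.3 units apart before and 10.1 after — 1.8 units further apart.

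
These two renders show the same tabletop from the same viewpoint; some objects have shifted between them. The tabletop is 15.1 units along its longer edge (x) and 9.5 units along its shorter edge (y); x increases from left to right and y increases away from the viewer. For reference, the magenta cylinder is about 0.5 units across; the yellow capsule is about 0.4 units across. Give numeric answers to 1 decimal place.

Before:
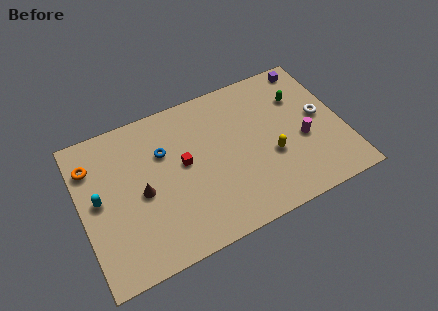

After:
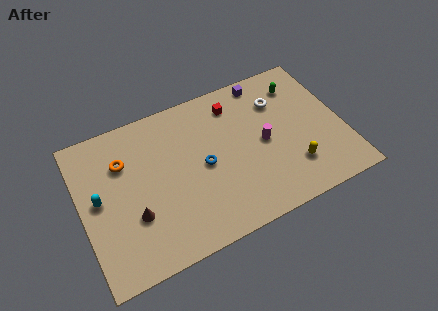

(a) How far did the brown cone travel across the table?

1.3

From (3.4, 4.4) to (2.8, 3.2), the brown cone covered √(0.6² + 1.2²) ≈ 1.3 units.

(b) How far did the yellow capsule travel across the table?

1.6

From (10.8, 3.6) to (11.9, 2.4), the yellow capsule covered √(1.1² + 1.2²) ≈ 1.6 units.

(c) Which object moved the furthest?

the red cube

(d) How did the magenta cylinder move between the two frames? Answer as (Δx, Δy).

(-2.2, 0.7)

The magenta cylinder started near (12.7, 3.9) and ended near (10.5, 4.6).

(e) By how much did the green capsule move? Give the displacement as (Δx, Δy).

(0.1, 0.8)

The green capsule started near (12.9, 6.7) and ended near (13.0, 7.5).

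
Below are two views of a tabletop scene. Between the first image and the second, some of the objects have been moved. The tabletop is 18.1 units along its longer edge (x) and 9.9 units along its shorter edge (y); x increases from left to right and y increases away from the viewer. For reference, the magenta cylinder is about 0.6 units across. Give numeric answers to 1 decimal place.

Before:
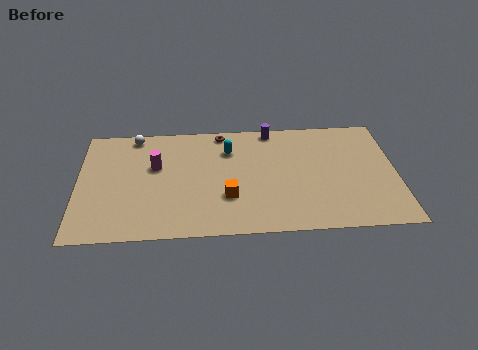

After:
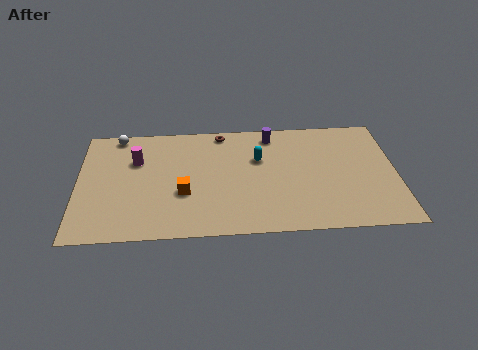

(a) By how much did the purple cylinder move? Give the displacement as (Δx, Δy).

(0.0, -0.5)

The purple cylinder was at about (11.1, 9.0) and moved to about (11.1, 8.5).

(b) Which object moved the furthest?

the orange cube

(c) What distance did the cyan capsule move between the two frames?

1.9

The cyan capsule moved from about (8.6, 7.3) to (10.3, 6.4), a distance of √(1.7² + 0.9²) ≈ 1.9.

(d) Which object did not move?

the brown torus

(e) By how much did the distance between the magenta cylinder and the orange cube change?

-1.0

Before: roughly 5.0 units apart; after: 4.0. That's 1.0 units closer together.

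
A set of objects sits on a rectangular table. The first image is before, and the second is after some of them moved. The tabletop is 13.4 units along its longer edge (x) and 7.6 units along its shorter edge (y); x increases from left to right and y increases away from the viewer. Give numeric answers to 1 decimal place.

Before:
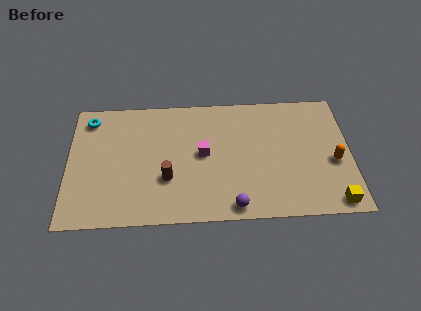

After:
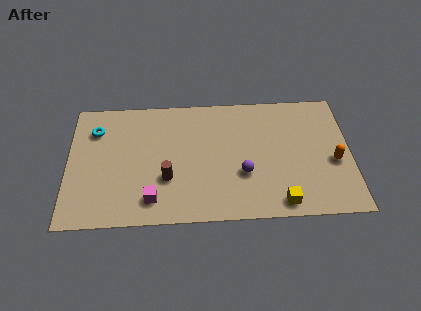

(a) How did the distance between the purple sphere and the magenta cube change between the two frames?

+1.0

Before: roughly 3.5 units apart; after: 4.5. That's 1.0 units further apart.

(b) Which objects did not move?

the brown cylinder and the orange capsule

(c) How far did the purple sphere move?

2.0

From (7.8, 0.8) to (8.3, 2.7), the purple sphere covered √(0.5² + 1.9²) ≈ 2.0 units.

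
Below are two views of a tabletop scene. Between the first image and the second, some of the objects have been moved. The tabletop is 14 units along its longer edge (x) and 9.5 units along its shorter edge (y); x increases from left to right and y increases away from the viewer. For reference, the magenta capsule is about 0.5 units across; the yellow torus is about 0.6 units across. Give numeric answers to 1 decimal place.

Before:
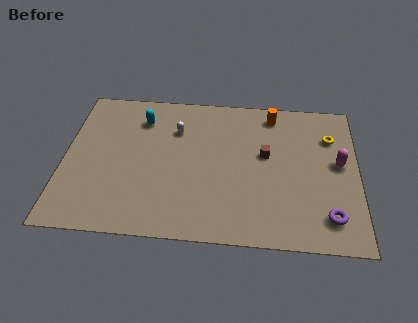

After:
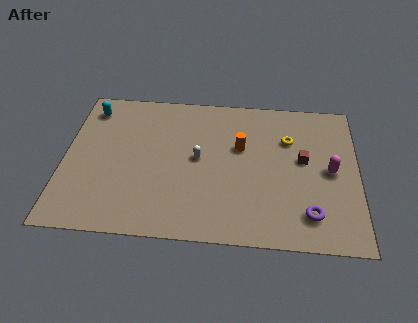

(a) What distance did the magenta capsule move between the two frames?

0.6

The magenta capsule moved from about (13.1, 5.2) to (12.7, 4.7), a distance of √(0.4² + 0.5²) ≈ 0.6.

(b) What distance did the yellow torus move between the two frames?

2.0

The yellow torus was near (12.7, 6.9) before and (10.7, 6.6) after, so it travelled √(2.0² + 0.3²) ≈ 2.0 units.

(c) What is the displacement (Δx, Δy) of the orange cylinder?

(-1.5, -2.3)

From the two frames, the orange cylinder sits at roughly (9.9, 8.2) before and (8.4, 5.9) after.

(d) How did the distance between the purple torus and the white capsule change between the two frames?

-2.7

The distance was about 8.8 in the first image and 6.1 in the second, so they moved 2.7 units closer together.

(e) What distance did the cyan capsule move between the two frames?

2.5

From (3.6, 7.4) to (1.1, 7.9), the cyan capsule covered √(2.5² + 0.5²) ≈ 2.5 units.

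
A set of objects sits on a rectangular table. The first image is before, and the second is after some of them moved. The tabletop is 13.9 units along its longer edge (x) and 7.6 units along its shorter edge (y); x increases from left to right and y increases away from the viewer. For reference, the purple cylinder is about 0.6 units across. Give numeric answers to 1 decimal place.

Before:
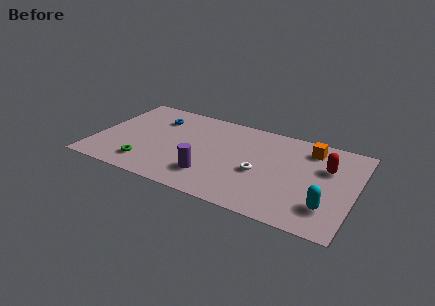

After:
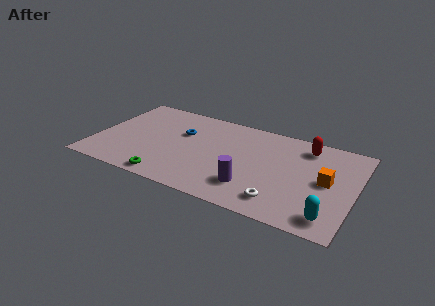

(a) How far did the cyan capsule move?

0.7

From (12.6, 1.9) to (12.8, 1.2), the cyan capsule covered √(0.2² + 0.7²) ≈ 0.7 units.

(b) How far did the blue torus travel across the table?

1.7

The blue torus moved from about (3.0, 5.7) to (4.5, 4.9), a distance of √(1.5² + 0.8²) ≈ 1.7.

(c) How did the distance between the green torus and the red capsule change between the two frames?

-1.2

Before: roughly 9.9 units apart; after: 8.7. That's 1.2 units closer together.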